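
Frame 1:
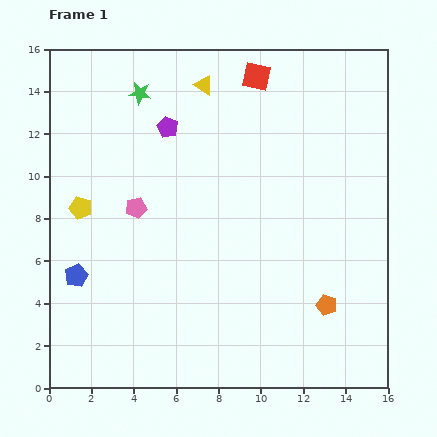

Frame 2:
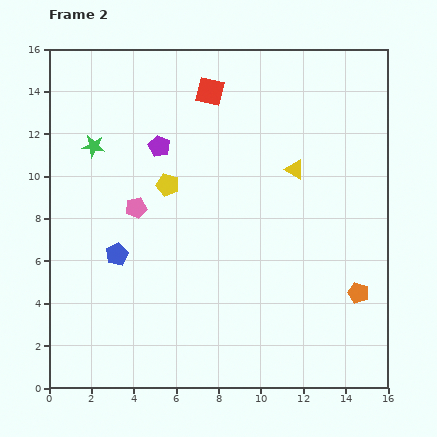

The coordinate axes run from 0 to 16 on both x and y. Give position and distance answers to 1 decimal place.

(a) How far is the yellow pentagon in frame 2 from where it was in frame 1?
4.2

The yellow pentagon moved from (1.5, 8.5) to (5.6, 9.6), a distance of √(4.1² + 1.1²) ≈ 4.2.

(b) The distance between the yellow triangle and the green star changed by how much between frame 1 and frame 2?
+6.6

Distance in frame 1: 3.0. Distance in frame 2: 9.6.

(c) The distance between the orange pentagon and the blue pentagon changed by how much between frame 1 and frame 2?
-0.4

Distance in frame 1: 11.9. Distance in frame 2: 11.5.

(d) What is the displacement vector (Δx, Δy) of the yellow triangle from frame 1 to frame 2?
(4.3, -4.0)

The yellow triangle was at (7.3, 14.3) in frame 1 and (11.6, 10.3) in frame 2.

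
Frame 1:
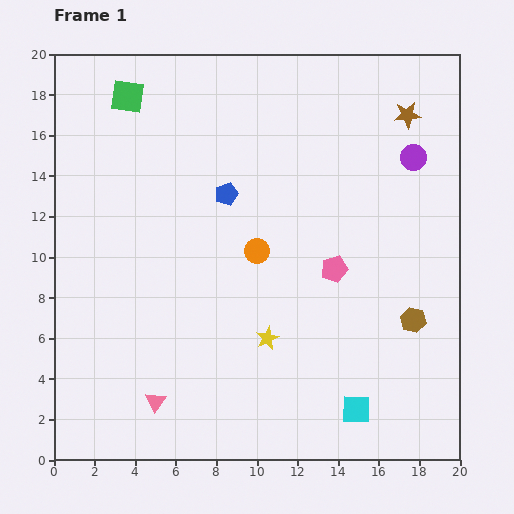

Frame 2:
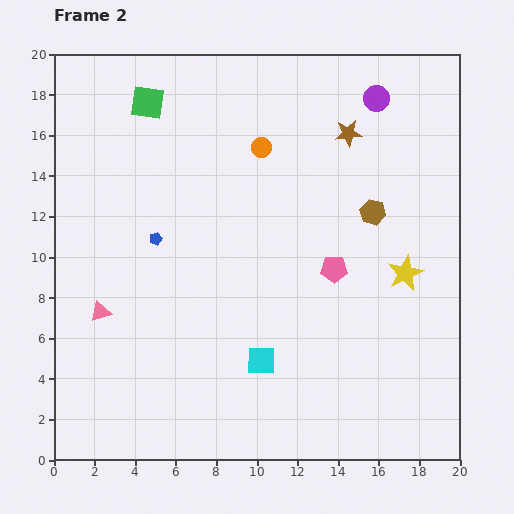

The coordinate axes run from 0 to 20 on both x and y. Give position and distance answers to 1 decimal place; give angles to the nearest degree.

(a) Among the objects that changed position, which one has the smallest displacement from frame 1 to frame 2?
the green square

(moved 1.0)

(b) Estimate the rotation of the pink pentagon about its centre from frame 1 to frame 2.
16° clockwise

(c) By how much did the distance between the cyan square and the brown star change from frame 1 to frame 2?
-2.7

Distance in frame 1: 14.7. Distance in frame 2: 12.0.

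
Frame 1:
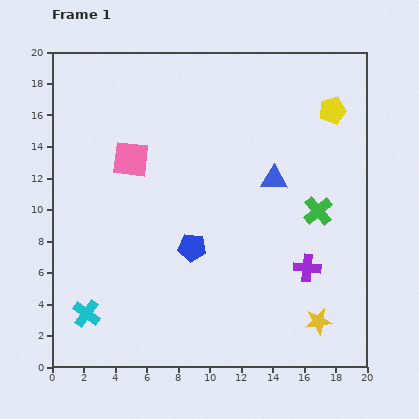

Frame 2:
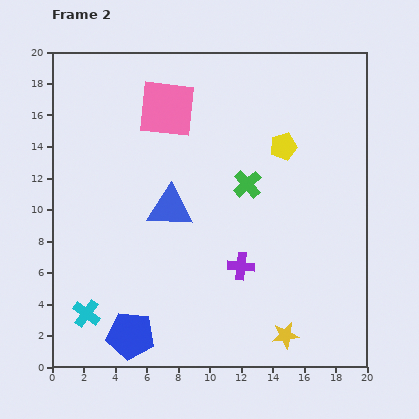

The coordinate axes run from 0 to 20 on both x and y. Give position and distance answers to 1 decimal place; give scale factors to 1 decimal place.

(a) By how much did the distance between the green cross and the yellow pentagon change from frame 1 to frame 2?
-3.2

Distance in frame 1: 6.5. Distance in frame 2: 3.3.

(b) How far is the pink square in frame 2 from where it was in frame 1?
3.9

The pink square moved from (5.0, 13.2) to (7.3, 16.4), a distance of √(2.3² + 3.2²) ≈ 3.9.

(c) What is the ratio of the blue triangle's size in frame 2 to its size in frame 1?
1.7×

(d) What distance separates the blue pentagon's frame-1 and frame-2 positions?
6.8

The blue pentagon moved from (8.9, 7.6) to (5.0, 2.0), a distance of √(3.9² + 5.6²) ≈ 6.8.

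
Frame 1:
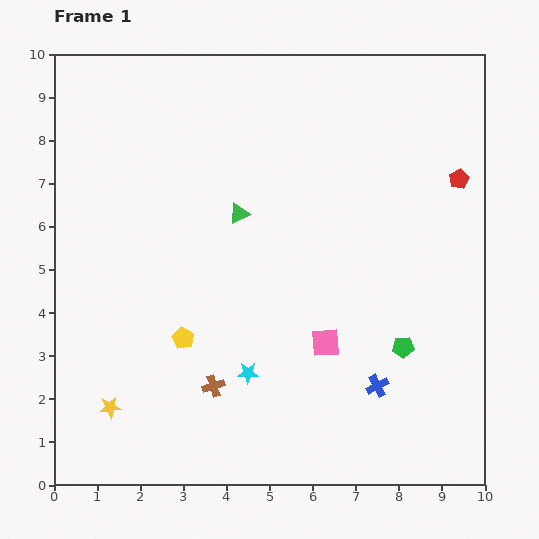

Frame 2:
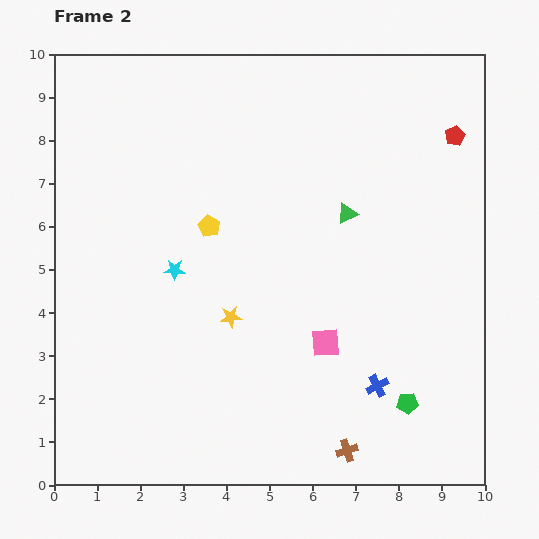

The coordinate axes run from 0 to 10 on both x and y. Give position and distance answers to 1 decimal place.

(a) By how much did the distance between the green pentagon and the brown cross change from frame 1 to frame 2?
-2.7

Distance in frame 1: 4.5. Distance in frame 2: 1.8.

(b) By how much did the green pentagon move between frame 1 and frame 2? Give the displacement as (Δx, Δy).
(0.1, -1.3)

The green pentagon was at (8.1, 3.2) in frame 1 and (8.2, 1.9) in frame 2.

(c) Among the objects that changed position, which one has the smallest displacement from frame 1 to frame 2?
the red pentagon

(moved 1.0)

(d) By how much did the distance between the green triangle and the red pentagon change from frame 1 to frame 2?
-2.1

Distance in frame 1: 5.2. Distance in frame 2: 3.1.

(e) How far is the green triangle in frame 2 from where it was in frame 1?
2.5

The green triangle moved from (4.3, 6.3) to (6.8, 6.3), a distance of √(2.5² + 0.0²) ≈ 2.5.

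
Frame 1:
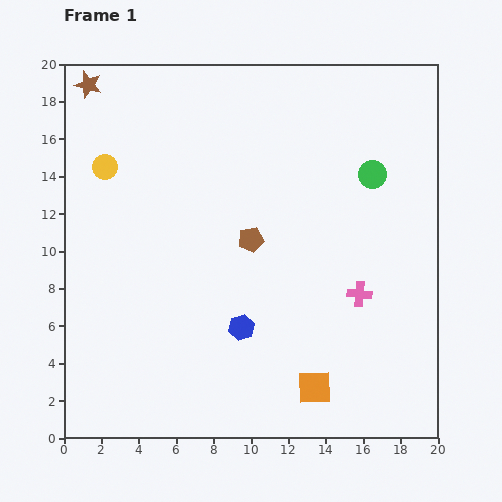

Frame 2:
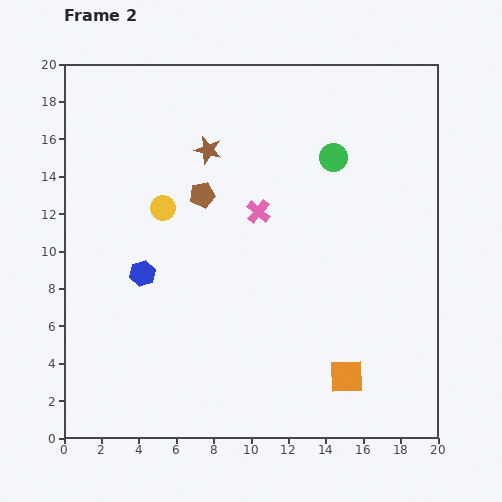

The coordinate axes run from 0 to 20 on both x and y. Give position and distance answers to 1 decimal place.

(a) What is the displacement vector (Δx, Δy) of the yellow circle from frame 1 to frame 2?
(3.1, -2.2)

The yellow circle was at (2.2, 14.5) in frame 1 and (5.3, 12.3) in frame 2.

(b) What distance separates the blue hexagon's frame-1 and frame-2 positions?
6.0

The blue hexagon moved from (9.5, 5.9) to (4.2, 8.8), a distance of √(5.3² + 2.9²) ≈ 6.0.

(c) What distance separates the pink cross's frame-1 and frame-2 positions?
7.0

The pink cross moved from (15.8, 7.7) to (10.4, 12.1), a distance of √(5.4² + 4.4²) ≈ 7.0.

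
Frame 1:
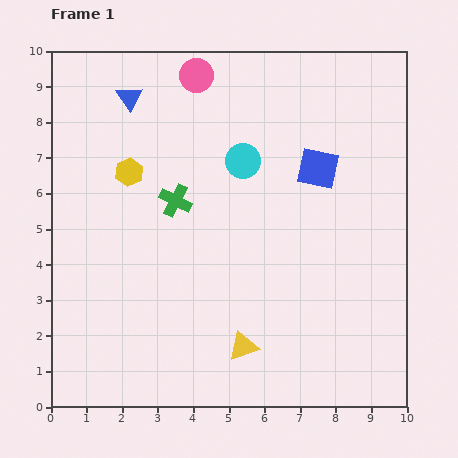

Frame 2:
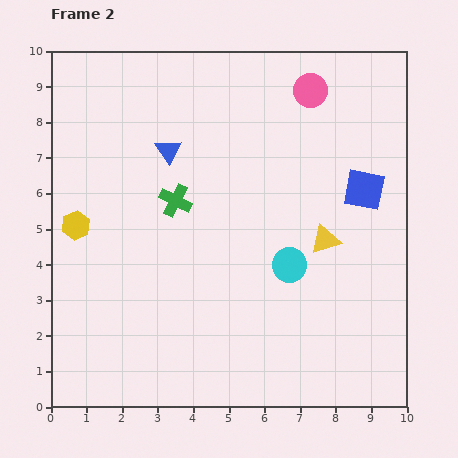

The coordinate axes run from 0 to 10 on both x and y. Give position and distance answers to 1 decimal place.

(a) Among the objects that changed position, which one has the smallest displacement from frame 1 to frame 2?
the blue square

(moved 1.4)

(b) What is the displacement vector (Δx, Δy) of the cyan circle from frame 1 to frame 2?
(1.3, -2.9)

The cyan circle was at (5.4, 6.9) in frame 1 and (6.7, 4.0) in frame 2.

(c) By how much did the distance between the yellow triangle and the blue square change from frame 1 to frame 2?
-3.6

Distance in frame 1: 5.4. Distance in frame 2: 1.8.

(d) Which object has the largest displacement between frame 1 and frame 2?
the yellow triangle

(moved 3.8; next 3.2)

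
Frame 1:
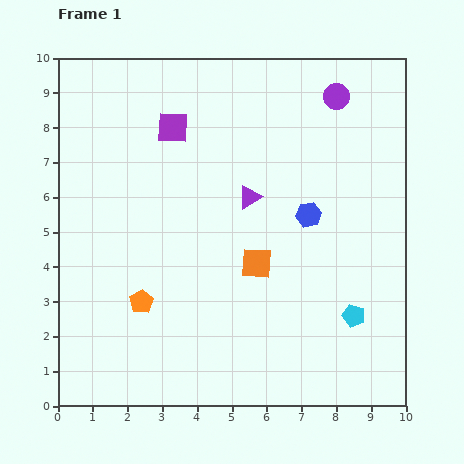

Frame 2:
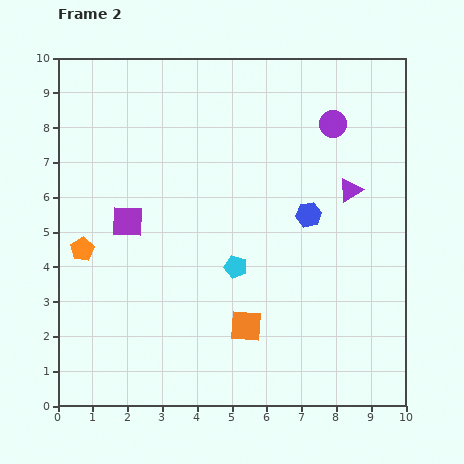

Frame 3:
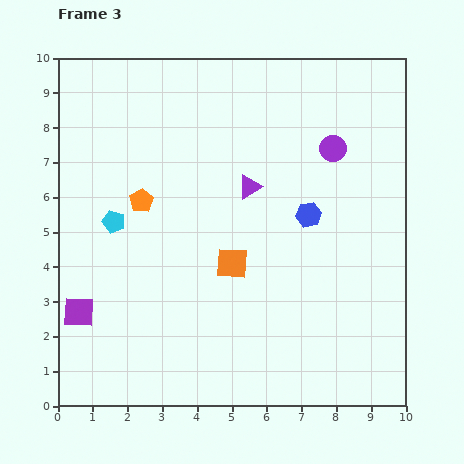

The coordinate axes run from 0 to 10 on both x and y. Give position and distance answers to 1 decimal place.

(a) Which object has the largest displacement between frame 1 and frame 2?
the cyan pentagon

(moved 3.7; next 3.0)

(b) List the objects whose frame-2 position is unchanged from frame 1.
the blue hexagon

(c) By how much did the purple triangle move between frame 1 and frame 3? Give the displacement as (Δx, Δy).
(0.0, 0.3)

The purple triangle was at (5.5, 6.0) in frame 1 and (5.5, 6.3) in frame 3.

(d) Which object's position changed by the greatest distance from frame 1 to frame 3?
the cyan pentagon

(moved 7.4; next 5.9)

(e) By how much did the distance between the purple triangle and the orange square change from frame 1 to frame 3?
+0.4

Distance in frame 1: 1.9. Distance in frame 3: 2.3.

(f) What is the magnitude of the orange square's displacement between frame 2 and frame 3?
1.8

The orange square moved from (5.4, 2.3) to (5.0, 4.1), a distance of √(0.4² + 1.8²) ≈ 1.8.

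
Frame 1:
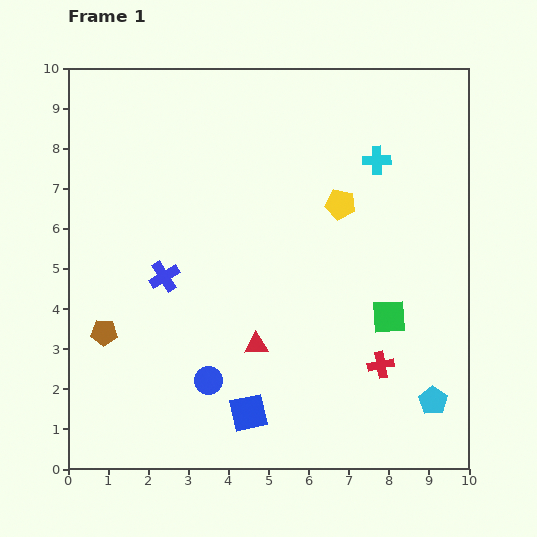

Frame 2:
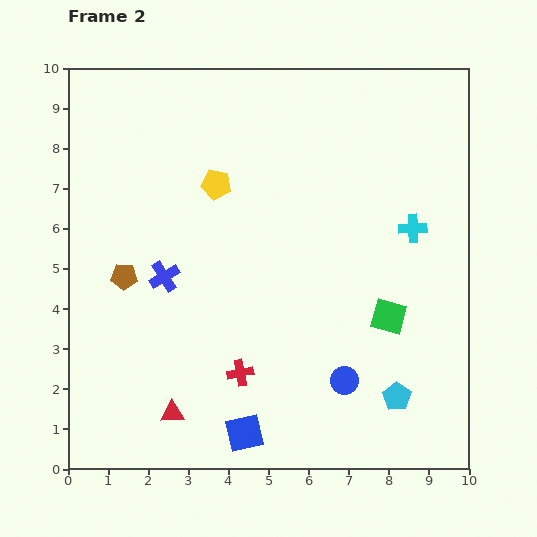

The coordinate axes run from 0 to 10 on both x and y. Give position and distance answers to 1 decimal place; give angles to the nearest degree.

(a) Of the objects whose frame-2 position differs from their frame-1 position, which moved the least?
the blue square

(moved 0.5)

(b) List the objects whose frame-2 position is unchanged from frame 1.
the green square, the blue cross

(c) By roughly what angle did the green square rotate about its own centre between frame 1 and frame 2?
18° clockwise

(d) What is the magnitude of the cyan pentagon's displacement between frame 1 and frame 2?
0.9

The cyan pentagon moved from (9.1, 1.7) to (8.2, 1.8), a distance of √(0.9² + 0.1²) ≈ 0.9.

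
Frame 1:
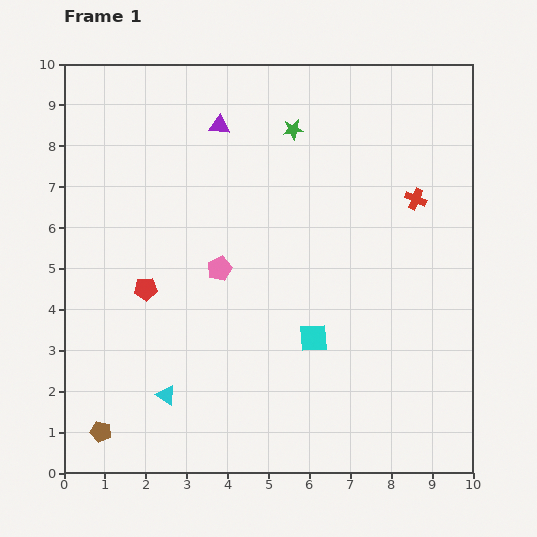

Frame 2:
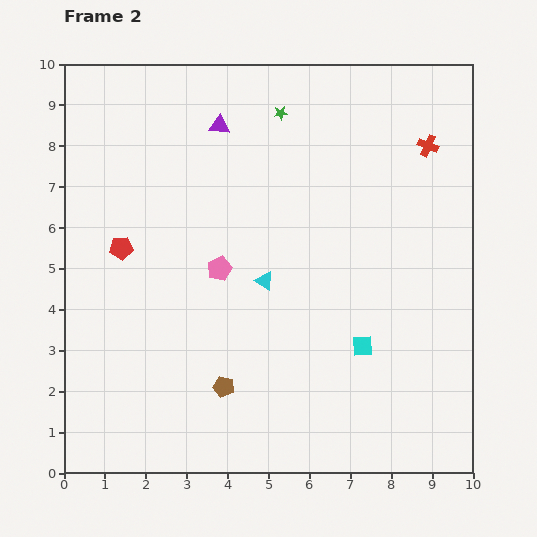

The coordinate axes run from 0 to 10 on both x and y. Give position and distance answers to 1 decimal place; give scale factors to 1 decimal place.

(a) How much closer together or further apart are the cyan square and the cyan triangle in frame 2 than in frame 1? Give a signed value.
-1.0

Distance in frame 1: 3.9. Distance in frame 2: 2.9.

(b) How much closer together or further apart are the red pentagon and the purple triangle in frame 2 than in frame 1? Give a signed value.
-0.6

Distance in frame 1: 4.4. Distance in frame 2: 3.8.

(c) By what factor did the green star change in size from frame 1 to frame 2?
0.7×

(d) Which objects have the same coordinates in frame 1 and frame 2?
the pink pentagon, the purple triangle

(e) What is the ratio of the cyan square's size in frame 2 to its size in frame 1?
0.7×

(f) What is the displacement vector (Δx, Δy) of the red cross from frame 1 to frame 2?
(0.3, 1.3)

The red cross was at (8.6, 6.7) in frame 1 and (8.9, 8.0) in frame 2.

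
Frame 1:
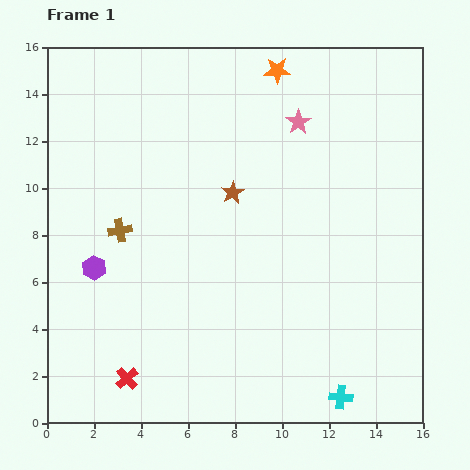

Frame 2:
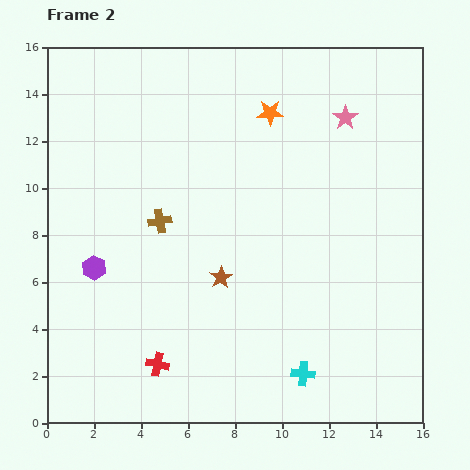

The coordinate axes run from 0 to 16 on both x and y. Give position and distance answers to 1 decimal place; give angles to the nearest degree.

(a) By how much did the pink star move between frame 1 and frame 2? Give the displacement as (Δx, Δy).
(2.0, 0.2)

The pink star was at (10.7, 12.8) in frame 1 and (12.7, 13.0) in frame 2.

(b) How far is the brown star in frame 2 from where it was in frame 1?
3.6

The brown star moved from (7.9, 9.8) to (7.4, 6.2), a distance of √(0.5² + 3.6²) ≈ 3.6.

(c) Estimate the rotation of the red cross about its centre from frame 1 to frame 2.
35° counter-clockwise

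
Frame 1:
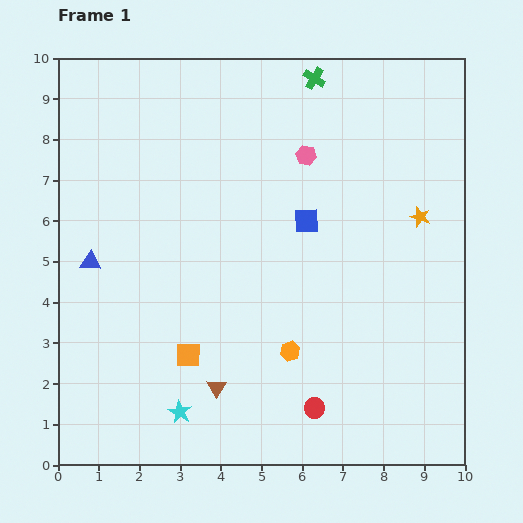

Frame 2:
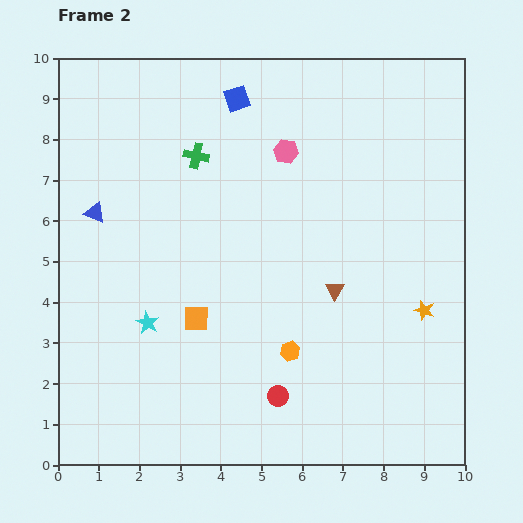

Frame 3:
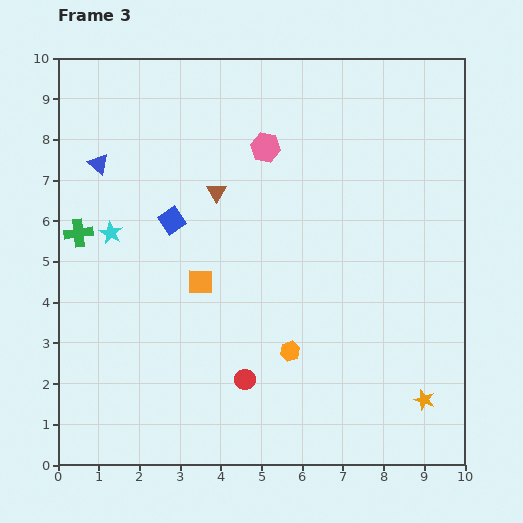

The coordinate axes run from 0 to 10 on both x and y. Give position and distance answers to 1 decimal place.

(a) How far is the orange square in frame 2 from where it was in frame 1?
0.9

The orange square moved from (3.2, 2.7) to (3.4, 3.6), a distance of √(0.2² + 0.9²) ≈ 0.9.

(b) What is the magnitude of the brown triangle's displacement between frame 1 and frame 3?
4.8

The brown triangle moved from (3.9, 1.9) to (3.9, 6.7), a distance of √(0.0² + 4.8²) ≈ 4.8.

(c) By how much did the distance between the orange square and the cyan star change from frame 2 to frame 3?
+1.3

Distance in frame 2: 1.2. Distance in frame 3: 2.5.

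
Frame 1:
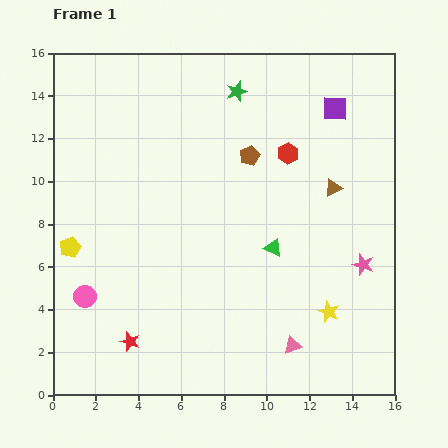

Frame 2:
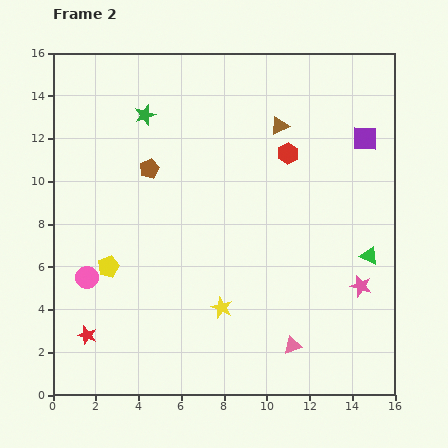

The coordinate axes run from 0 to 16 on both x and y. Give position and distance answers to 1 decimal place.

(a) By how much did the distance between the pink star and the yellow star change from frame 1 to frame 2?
+3.9

Distance in frame 1: 2.7. Distance in frame 2: 6.6.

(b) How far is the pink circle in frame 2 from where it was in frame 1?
0.9

The pink circle moved from (1.5, 4.6) to (1.6, 5.5), a distance of √(0.1² + 0.9²) ≈ 0.9.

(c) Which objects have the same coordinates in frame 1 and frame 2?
the pink triangle, the red hexagon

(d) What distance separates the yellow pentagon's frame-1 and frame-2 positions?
2.0

The yellow pentagon moved from (0.8, 6.9) to (2.6, 6.0), a distance of √(1.8² + 0.9²) ≈ 2.0.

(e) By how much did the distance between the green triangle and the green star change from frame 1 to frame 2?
+4.9

Distance in frame 1: 7.5. Distance in frame 2: 12.4.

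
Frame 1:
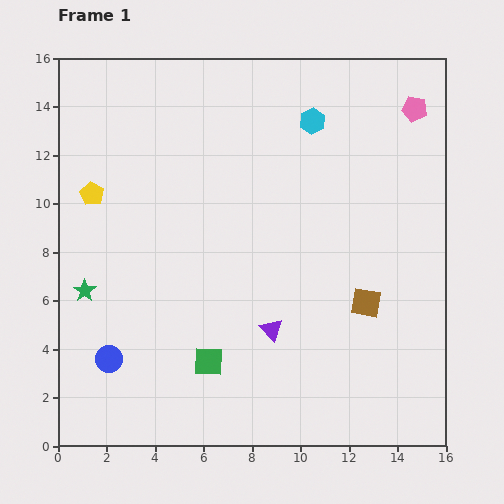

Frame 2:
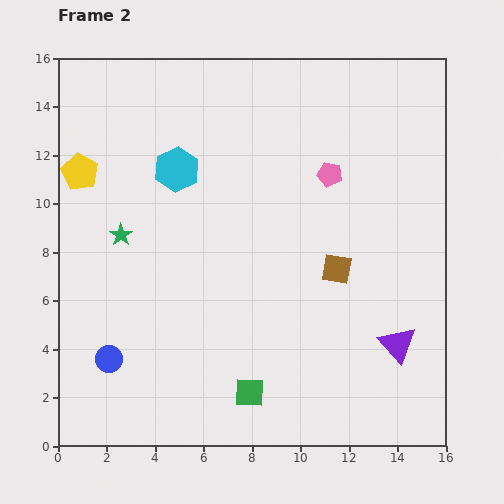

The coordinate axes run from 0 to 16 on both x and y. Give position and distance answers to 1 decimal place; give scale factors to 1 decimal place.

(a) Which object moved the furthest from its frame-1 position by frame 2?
the cyan hexagon

(moved 5.9; next 5.2)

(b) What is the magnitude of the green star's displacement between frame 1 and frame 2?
2.7

The green star moved from (1.1, 6.4) to (2.6, 8.7), a distance of √(1.5² + 2.3²) ≈ 2.7.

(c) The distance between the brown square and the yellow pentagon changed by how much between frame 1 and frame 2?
-0.9

Distance in frame 1: 12.2. Distance in frame 2: 11.3.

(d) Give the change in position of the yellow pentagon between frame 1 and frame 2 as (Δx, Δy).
(-0.5, 0.9)

The yellow pentagon was at (1.4, 10.4) in frame 1 and (0.9, 11.3) in frame 2.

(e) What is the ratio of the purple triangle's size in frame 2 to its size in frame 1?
1.7×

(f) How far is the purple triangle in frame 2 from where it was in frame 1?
5.2

The purple triangle moved from (8.8, 4.8) to (14.0, 4.2), a distance of √(5.2² + 0.6²) ≈ 5.2.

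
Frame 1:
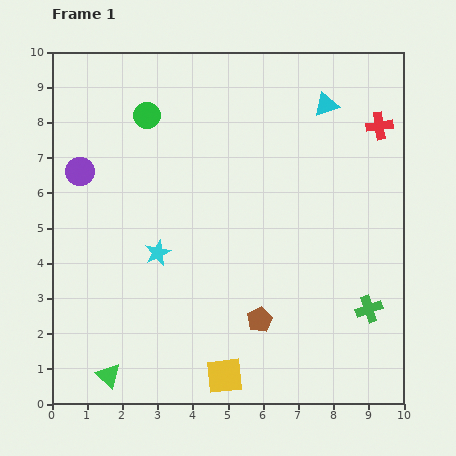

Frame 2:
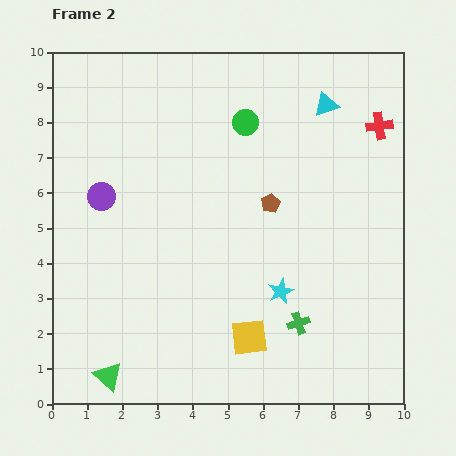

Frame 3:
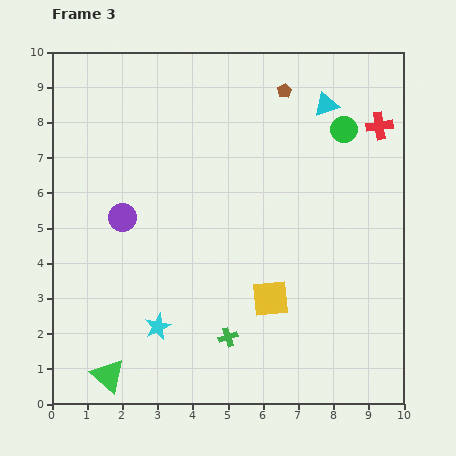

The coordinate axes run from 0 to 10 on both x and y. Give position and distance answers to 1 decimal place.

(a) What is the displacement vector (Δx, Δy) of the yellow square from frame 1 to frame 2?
(0.7, 1.1)

The yellow square was at (4.9, 0.8) in frame 1 and (5.6, 1.9) in frame 2.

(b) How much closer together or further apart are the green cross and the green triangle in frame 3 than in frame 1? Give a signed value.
-4.0

Distance in frame 1: 7.6. Distance in frame 3: 3.6.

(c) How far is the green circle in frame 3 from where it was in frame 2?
2.8

The green circle moved from (5.5, 8.0) to (8.3, 7.8), a distance of √(2.8² + 0.2²) ≈ 2.8.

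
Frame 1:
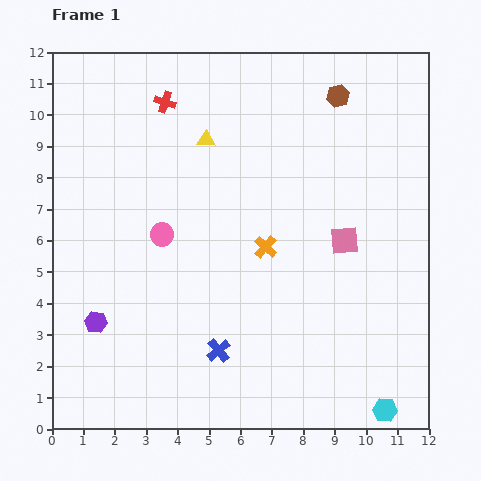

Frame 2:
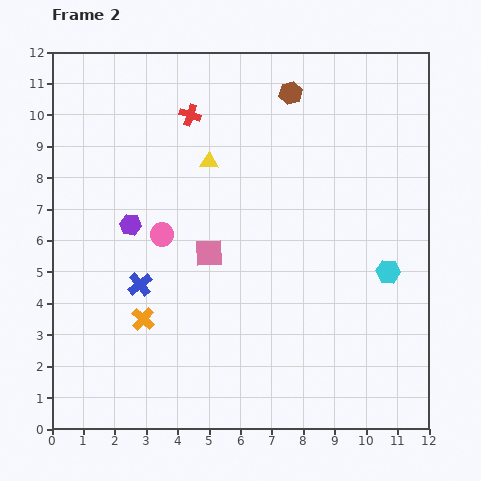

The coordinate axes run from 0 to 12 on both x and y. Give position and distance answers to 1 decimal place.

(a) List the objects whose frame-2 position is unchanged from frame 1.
the pink circle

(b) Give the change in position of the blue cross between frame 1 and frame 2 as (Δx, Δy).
(-2.5, 2.1)

The blue cross was at (5.3, 2.5) in frame 1 and (2.8, 4.6) in frame 2.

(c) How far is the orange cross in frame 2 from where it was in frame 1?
4.5

The orange cross moved from (6.8, 5.8) to (2.9, 3.5), a distance of √(3.9² + 2.3²) ≈ 4.5.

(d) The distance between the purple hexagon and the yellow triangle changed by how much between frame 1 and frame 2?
-3.6

Distance in frame 1: 6.8. Distance in frame 2: 3.2.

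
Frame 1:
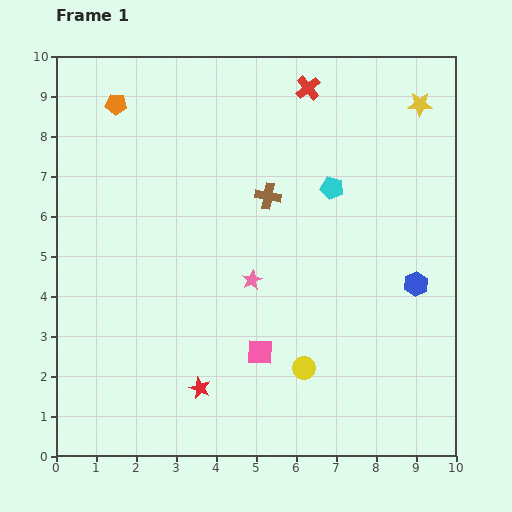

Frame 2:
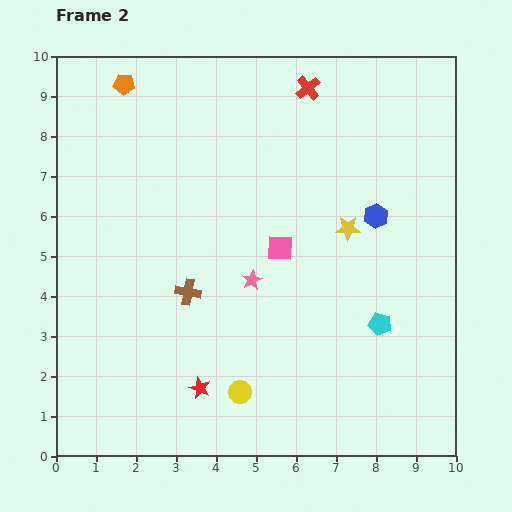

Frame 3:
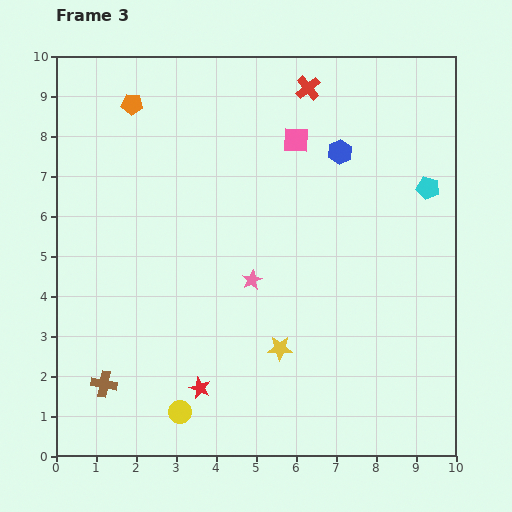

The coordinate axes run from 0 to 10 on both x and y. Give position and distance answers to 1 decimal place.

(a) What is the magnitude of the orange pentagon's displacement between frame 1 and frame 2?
0.5

The orange pentagon moved from (1.5, 8.8) to (1.7, 9.3), a distance of √(0.2² + 0.5²) ≈ 0.5.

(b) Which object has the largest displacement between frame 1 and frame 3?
the yellow star

(moved 7.0; next 6.2)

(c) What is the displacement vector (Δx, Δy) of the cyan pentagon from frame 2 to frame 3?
(1.2, 3.4)

The cyan pentagon was at (8.1, 3.3) in frame 2 and (9.3, 6.7) in frame 3.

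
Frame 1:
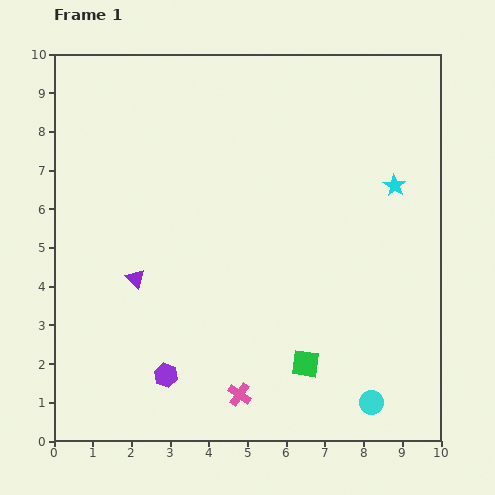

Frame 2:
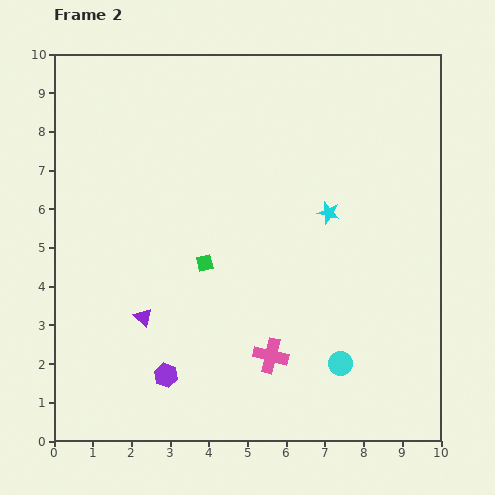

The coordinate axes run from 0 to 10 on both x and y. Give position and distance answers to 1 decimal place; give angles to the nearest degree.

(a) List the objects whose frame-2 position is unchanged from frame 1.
the purple hexagon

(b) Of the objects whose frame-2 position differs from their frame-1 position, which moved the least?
the purple triangle

(moved 1.0)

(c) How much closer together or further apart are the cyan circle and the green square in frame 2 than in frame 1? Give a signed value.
+2.4

Distance in frame 1: 2.0. Distance in frame 2: 4.4.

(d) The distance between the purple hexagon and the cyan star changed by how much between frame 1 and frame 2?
-1.8

Distance in frame 1: 7.7. Distance in frame 2: 5.9.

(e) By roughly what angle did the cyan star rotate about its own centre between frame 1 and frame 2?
18° counter-clockwise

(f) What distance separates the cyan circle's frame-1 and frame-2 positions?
1.3

The cyan circle moved from (8.2, 1.0) to (7.4, 2.0), a distance of √(0.8² + 1.0²) ≈ 1.3.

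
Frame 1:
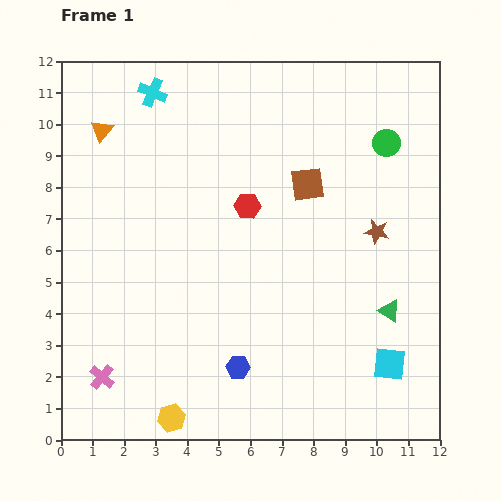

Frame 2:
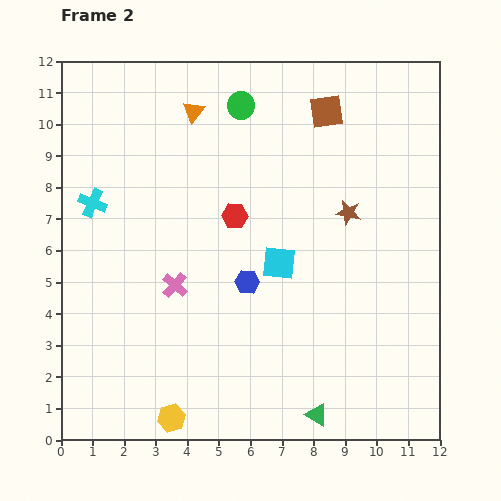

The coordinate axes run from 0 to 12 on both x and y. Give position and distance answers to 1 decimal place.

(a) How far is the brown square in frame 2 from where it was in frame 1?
2.4

The brown square moved from (7.8, 8.1) to (8.4, 10.4), a distance of √(0.6² + 2.3²) ≈ 2.4.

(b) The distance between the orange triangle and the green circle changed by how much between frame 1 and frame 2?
-7.5

Distance in frame 1: 9.0. Distance in frame 2: 1.5.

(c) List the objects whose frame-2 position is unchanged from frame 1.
the yellow hexagon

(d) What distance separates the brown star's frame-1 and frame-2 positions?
1.1

The brown star moved from (10.0, 6.6) to (9.1, 7.2), a distance of √(0.9² + 0.6²) ≈ 1.1.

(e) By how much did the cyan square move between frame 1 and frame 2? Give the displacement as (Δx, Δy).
(-3.5, 3.2)

The cyan square was at (10.4, 2.4) in frame 1 and (6.9, 5.6) in frame 2.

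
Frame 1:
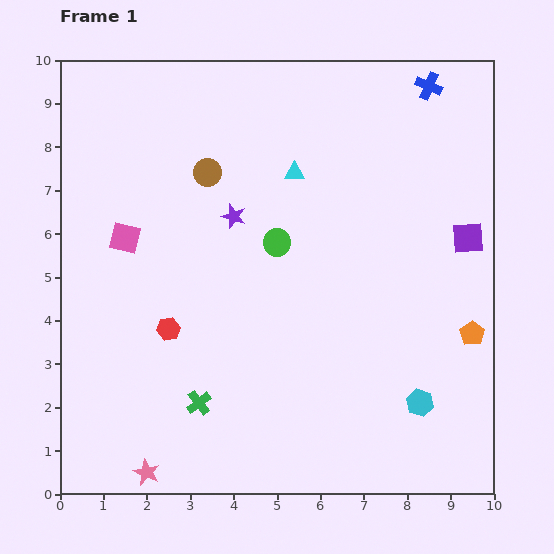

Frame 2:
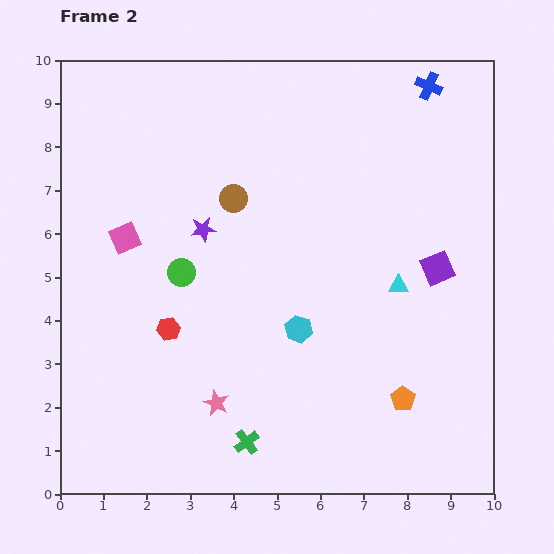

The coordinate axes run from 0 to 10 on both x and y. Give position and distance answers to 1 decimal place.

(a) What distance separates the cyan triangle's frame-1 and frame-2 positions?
3.5

The cyan triangle moved from (5.4, 7.4) to (7.8, 4.8), a distance of √(2.4² + 2.6²) ≈ 3.5.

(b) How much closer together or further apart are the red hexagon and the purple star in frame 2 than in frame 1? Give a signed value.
-0.6

Distance in frame 1: 3.0. Distance in frame 2: 2.4.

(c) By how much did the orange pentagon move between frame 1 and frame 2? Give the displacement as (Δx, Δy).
(-1.6, -1.5)

The orange pentagon was at (9.5, 3.7) in frame 1 and (7.9, 2.2) in frame 2.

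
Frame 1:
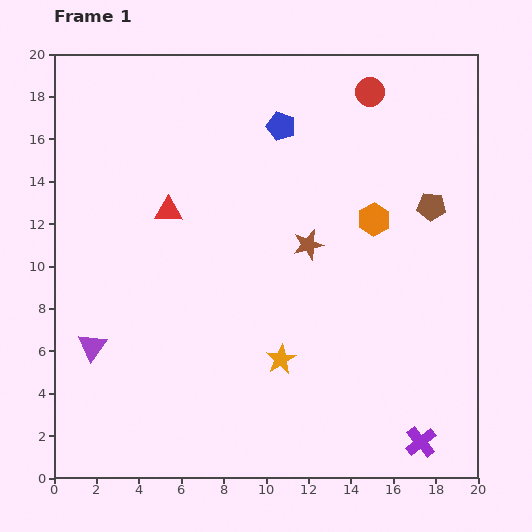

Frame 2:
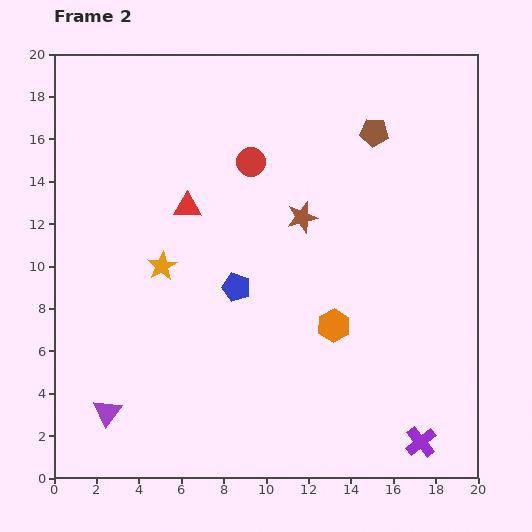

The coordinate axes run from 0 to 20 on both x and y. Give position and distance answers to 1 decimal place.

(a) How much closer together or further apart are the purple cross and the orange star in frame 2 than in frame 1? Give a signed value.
+7.1

Distance in frame 1: 7.7. Distance in frame 2: 14.8.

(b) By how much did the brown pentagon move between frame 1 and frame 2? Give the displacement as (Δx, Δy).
(-2.7, 3.5)

The brown pentagon was at (17.8, 12.8) in frame 1 and (15.1, 16.3) in frame 2.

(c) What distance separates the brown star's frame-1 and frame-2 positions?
1.3

The brown star moved from (12.0, 11.0) to (11.7, 12.3), a distance of √(0.3² + 1.3²) ≈ 1.3.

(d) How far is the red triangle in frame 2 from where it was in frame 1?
0.9

The red triangle moved from (5.4, 12.6) to (6.3, 12.8), a distance of √(0.9² + 0.2²) ≈ 0.9.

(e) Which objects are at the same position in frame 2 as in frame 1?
the purple cross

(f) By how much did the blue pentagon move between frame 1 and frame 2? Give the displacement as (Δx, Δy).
(-2.1, -7.6)

The blue pentagon was at (10.7, 16.6) in frame 1 and (8.6, 9.0) in frame 2.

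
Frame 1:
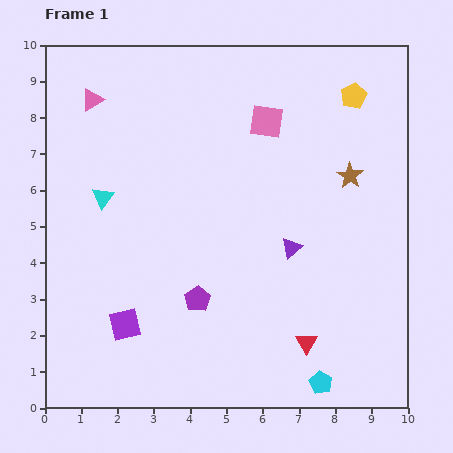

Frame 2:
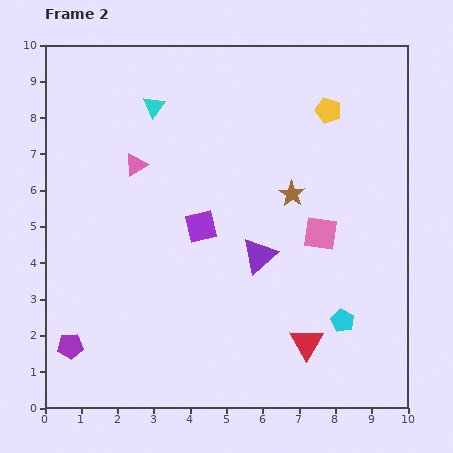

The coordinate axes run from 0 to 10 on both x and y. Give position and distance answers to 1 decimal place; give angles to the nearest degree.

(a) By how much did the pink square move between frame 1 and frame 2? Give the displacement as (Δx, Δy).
(1.5, -3.1)

The pink square was at (6.1, 7.9) in frame 1 and (7.6, 4.8) in frame 2.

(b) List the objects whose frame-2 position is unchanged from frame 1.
the red triangle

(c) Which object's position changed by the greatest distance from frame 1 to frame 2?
the purple pentagon

(moved 3.7; next 3.4)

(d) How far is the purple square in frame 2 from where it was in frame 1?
3.4

The purple square moved from (2.2, 2.3) to (4.3, 5.0), a distance of √(2.1² + 2.7²) ≈ 3.4.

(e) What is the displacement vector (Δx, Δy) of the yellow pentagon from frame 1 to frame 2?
(-0.7, -0.4)

The yellow pentagon was at (8.5, 8.6) in frame 1 and (7.8, 8.2) in frame 2.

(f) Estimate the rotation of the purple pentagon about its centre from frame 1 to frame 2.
29° clockwise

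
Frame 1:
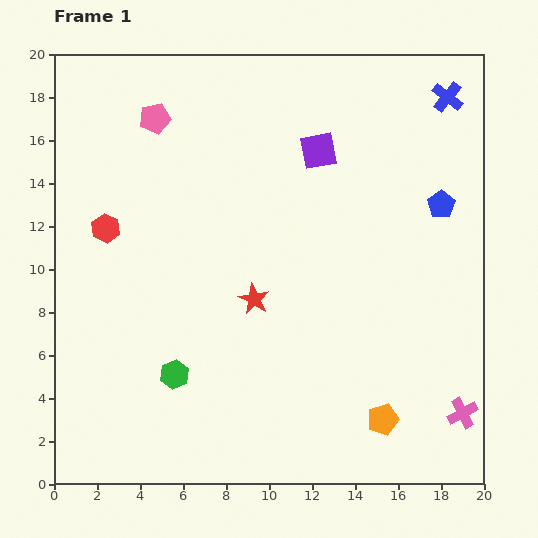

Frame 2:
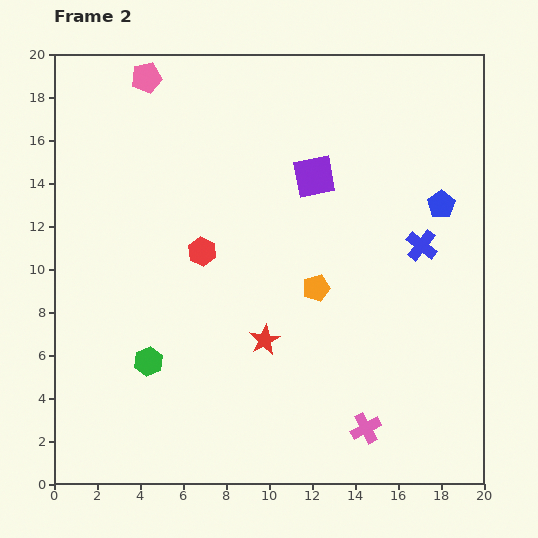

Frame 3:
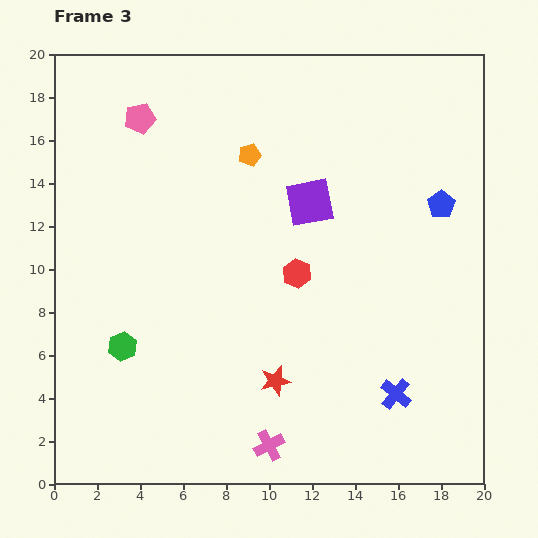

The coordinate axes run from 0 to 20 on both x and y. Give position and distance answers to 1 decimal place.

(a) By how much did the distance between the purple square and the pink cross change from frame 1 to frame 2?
-2.0

Distance in frame 1: 13.9. Distance in frame 2: 11.9.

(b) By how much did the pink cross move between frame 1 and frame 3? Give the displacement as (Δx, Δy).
(-9.0, -1.5)

The pink cross was at (19.0, 3.3) in frame 1 and (10.0, 1.8) in frame 3.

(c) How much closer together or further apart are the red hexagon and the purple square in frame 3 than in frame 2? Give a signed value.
-2.9

Distance in frame 2: 6.3. Distance in frame 3: 3.4.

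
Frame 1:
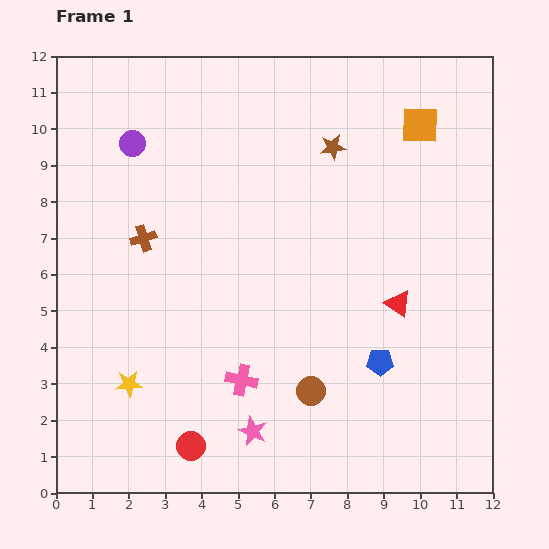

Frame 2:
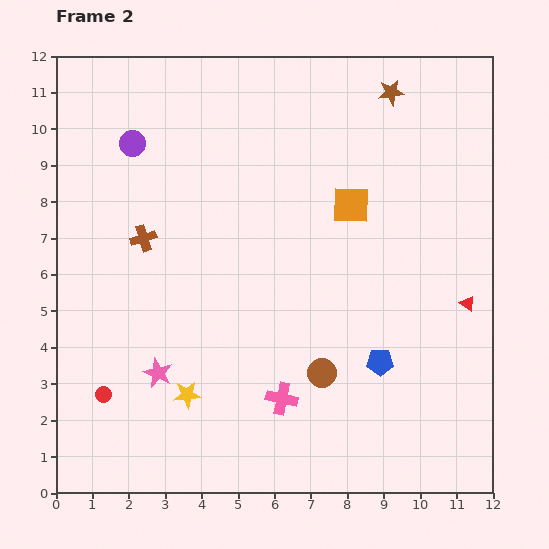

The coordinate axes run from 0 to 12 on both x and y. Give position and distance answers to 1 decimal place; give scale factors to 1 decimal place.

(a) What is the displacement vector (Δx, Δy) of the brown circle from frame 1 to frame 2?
(0.3, 0.5)

The brown circle was at (7.0, 2.8) in frame 1 and (7.3, 3.3) in frame 2.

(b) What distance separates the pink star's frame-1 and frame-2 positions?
3.1

The pink star moved from (5.4, 1.7) to (2.8, 3.3), a distance of √(2.6² + 1.6²) ≈ 3.1.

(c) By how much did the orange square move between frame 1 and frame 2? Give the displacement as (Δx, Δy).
(-1.9, -2.2)

The orange square was at (10.0, 10.1) in frame 1 and (8.1, 7.9) in frame 2.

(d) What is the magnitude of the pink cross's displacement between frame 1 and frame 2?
1.2

The pink cross moved from (5.1, 3.1) to (6.2, 2.6), a distance of √(1.1² + 0.5²) ≈ 1.2.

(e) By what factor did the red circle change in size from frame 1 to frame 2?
0.6×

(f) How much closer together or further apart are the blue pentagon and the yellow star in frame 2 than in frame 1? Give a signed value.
-1.5

Distance in frame 1: 6.9. Distance in frame 2: 5.4.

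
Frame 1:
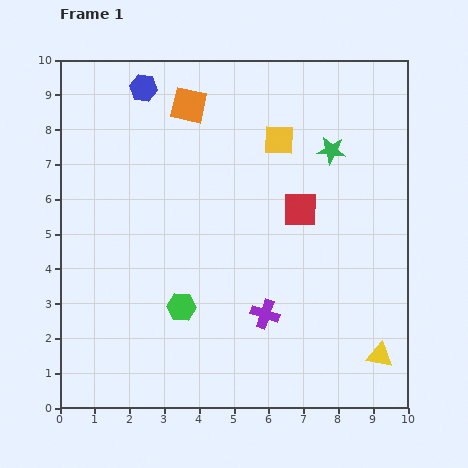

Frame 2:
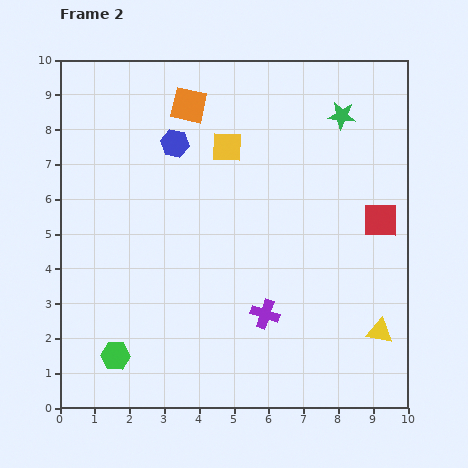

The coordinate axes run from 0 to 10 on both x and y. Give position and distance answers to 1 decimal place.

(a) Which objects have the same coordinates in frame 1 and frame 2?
the orange square, the purple cross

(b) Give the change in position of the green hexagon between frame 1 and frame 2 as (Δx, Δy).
(-1.9, -1.4)

The green hexagon was at (3.5, 2.9) in frame 1 and (1.6, 1.5) in frame 2.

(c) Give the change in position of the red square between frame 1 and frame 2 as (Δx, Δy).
(2.3, -0.3)

The red square was at (6.9, 5.7) in frame 1 and (9.2, 5.4) in frame 2.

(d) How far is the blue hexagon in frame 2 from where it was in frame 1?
1.8

The blue hexagon moved from (2.4, 9.2) to (3.3, 7.6), a distance of √(0.9² + 1.6²) ≈ 1.8.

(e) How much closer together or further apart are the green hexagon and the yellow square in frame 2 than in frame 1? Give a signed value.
+1.2

Distance in frame 1: 5.6. Distance in frame 2: 6.8.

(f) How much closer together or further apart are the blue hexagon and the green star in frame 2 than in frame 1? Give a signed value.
-0.8

Distance in frame 1: 5.7. Distance in frame 2: 4.9.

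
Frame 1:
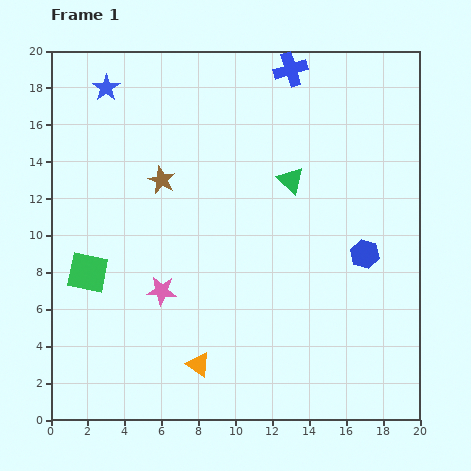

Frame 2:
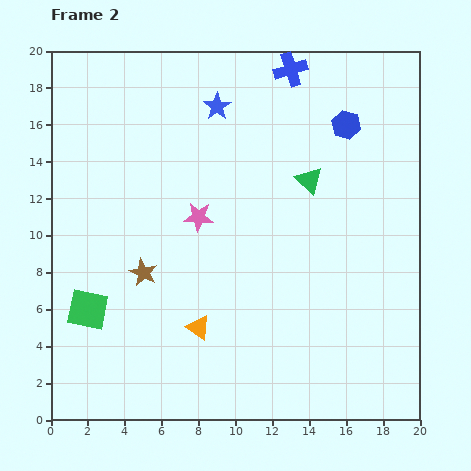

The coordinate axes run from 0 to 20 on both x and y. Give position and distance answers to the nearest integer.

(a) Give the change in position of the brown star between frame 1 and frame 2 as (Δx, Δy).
(-1, -5)

The brown star was at (6, 13) in frame 1 and (5, 8) in frame 2.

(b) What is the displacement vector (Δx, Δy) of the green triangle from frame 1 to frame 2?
(1, 0)

The green triangle was at (13, 13) in frame 1 and (14, 13) in frame 2.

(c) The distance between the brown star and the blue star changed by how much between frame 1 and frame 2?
+4

Distance in frame 1: 6. Distance in frame 2: 10.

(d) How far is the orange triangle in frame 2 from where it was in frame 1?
2

The orange triangle moved from (8, 3) to (8, 5), a distance of √(0² + 2²) ≈ 2.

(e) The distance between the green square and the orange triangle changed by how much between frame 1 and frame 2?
-2

Distance in frame 1: 8. Distance in frame 2: 6.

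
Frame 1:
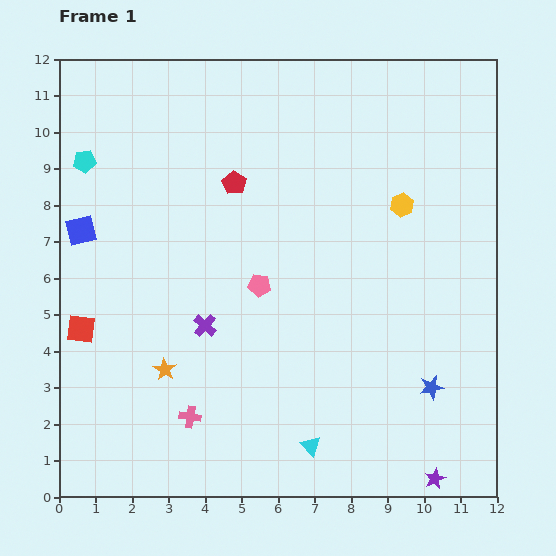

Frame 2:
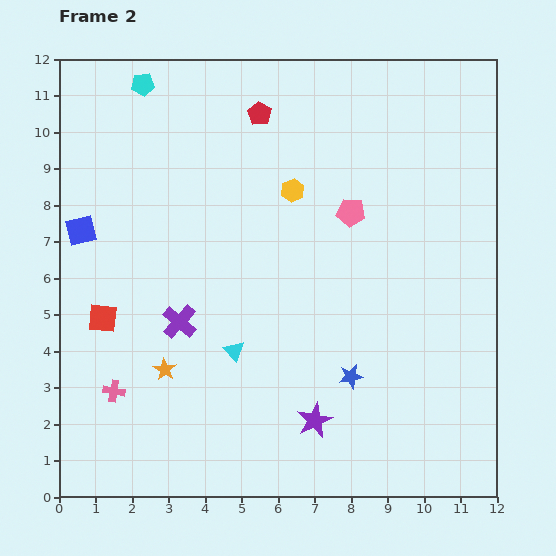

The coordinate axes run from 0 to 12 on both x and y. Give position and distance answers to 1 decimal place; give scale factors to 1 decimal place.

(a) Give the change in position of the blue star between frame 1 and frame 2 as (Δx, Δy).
(-2.2, 0.3)

The blue star was at (10.2, 3.0) in frame 1 and (8.0, 3.3) in frame 2.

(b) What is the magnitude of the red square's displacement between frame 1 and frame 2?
0.7

The red square moved from (0.6, 4.6) to (1.2, 4.9), a distance of √(0.6² + 0.3²) ≈ 0.7.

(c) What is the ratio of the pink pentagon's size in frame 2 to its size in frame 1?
1.3×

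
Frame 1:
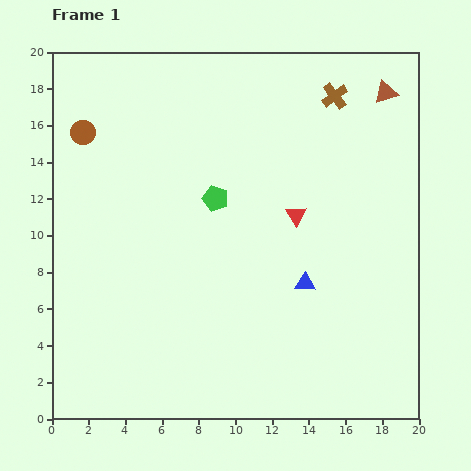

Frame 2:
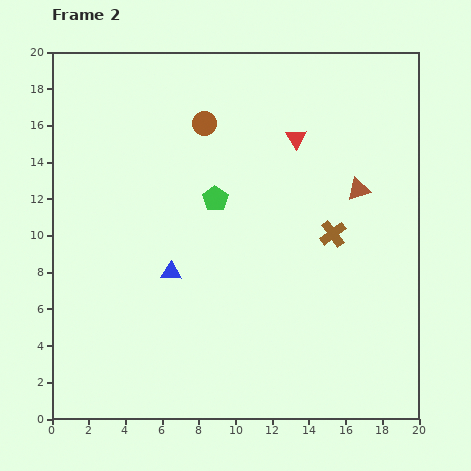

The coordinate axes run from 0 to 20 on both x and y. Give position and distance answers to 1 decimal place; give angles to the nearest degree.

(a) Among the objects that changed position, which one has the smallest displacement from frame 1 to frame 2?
the red triangle

(moved 4.2)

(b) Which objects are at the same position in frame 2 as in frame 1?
the green pentagon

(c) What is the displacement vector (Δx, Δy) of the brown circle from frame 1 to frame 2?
(6.6, 0.5)

The brown circle was at (1.7, 15.6) in frame 1 and (8.3, 16.1) in frame 2.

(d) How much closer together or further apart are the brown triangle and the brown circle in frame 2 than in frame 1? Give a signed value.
-7.5

Distance in frame 1: 16.6. Distance in frame 2: 9.1.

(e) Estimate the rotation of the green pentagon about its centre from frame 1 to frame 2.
16° clockwise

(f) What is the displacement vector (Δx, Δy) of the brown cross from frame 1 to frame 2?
(-0.1, -7.5)

The brown cross was at (15.4, 17.6) in frame 1 and (15.3, 10.1) in frame 2.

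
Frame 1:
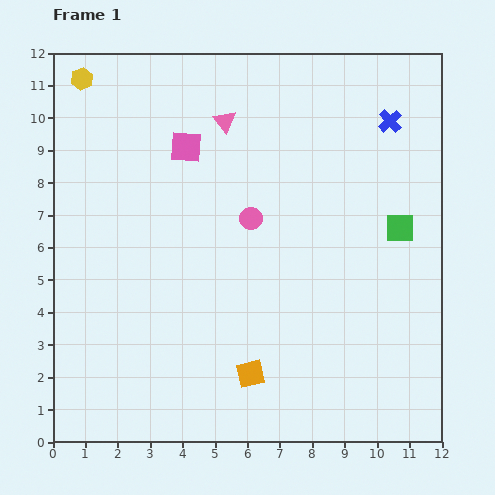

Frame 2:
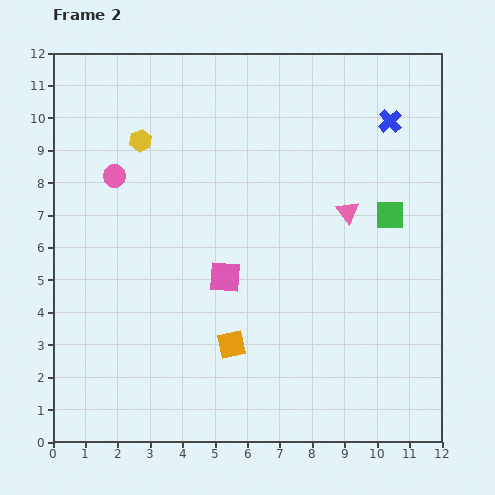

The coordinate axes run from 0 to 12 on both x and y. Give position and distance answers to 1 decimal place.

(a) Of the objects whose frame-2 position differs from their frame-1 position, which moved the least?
the green square

(moved 0.5)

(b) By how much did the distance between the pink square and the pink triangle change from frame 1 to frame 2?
+2.9

Distance in frame 1: 1.4. Distance in frame 2: 4.3.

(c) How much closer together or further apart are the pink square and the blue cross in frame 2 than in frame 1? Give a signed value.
+0.6

Distance in frame 1: 6.4. Distance in frame 2: 7.0.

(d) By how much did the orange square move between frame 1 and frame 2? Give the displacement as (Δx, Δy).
(-0.6, 0.9)

The orange square was at (6.1, 2.1) in frame 1 and (5.5, 3.0) in frame 2.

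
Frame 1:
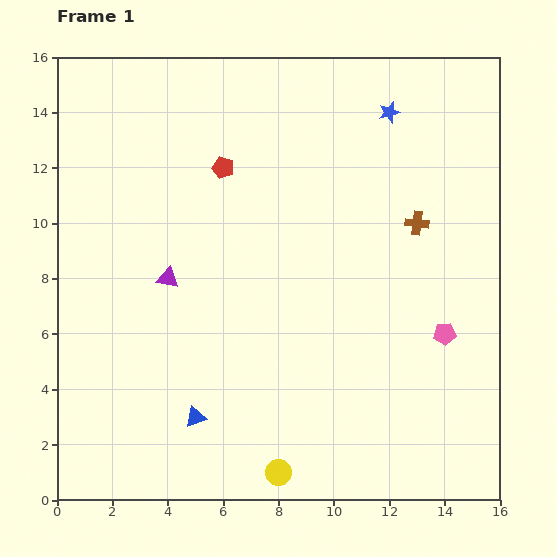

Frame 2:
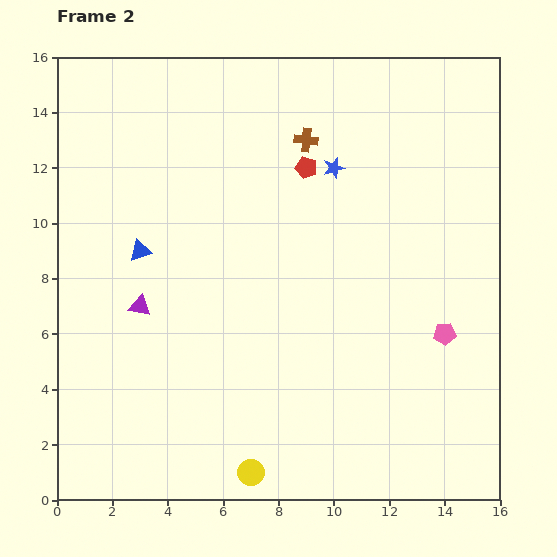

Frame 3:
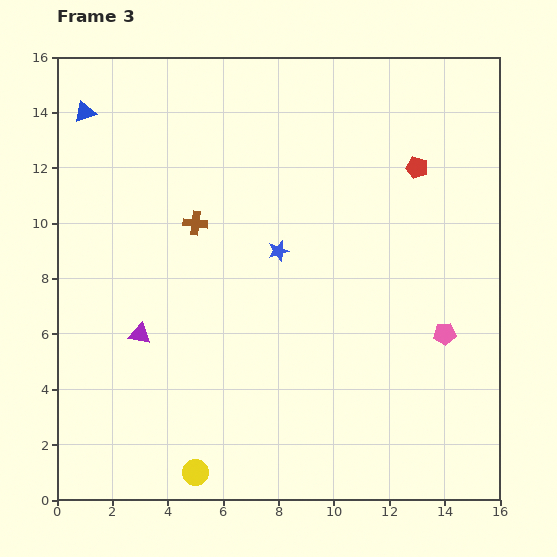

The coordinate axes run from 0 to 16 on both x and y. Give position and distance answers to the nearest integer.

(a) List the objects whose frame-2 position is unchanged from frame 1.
the pink pentagon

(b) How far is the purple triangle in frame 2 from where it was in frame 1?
1

The purple triangle moved from (4, 8) to (3, 7), a distance of √(1² + 1²) ≈ 1.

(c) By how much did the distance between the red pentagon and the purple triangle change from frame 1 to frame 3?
+8

Distance in frame 1: 4. Distance in frame 3: 12.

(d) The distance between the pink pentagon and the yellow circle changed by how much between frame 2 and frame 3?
+1

Distance in frame 2: 9. Distance in frame 3: 10.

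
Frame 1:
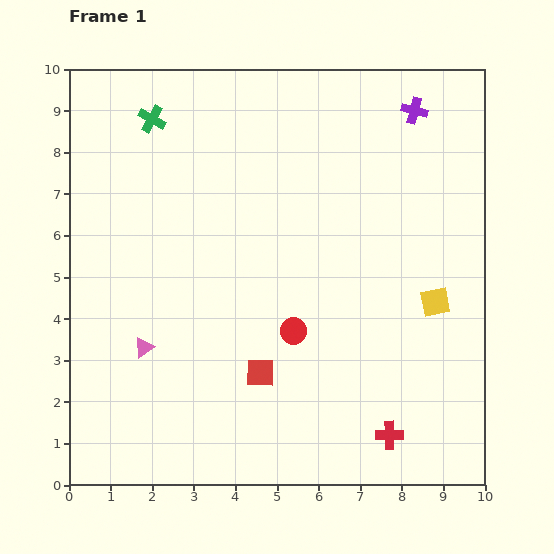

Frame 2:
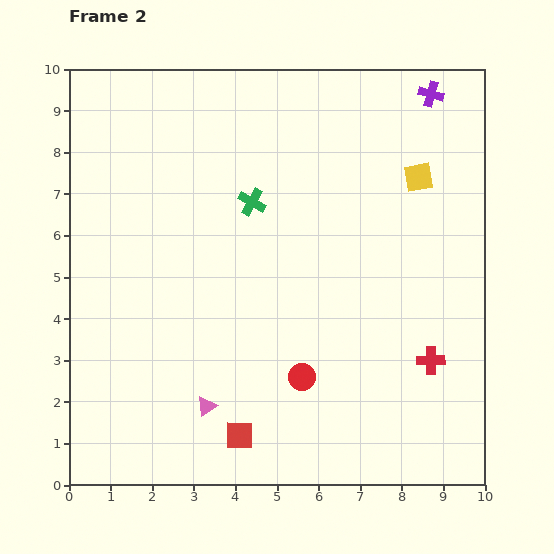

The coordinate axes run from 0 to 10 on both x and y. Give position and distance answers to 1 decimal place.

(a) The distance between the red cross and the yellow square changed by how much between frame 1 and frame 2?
+1.0

Distance in frame 1: 3.4. Distance in frame 2: 4.4.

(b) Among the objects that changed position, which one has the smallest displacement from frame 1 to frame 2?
the purple cross

(moved 0.6)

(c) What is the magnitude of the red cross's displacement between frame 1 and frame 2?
2.1

The red cross moved from (7.7, 1.2) to (8.7, 3.0), a distance of √(1.0² + 1.8²) ≈ 2.1.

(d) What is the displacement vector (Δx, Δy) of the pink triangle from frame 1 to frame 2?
(1.5, -1.4)

The pink triangle was at (1.8, 3.3) in frame 1 and (3.3, 1.9) in frame 2.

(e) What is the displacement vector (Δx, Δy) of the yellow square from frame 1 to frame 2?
(-0.4, 3.0)

The yellow square was at (8.8, 4.4) in frame 1 and (8.4, 7.4) in frame 2.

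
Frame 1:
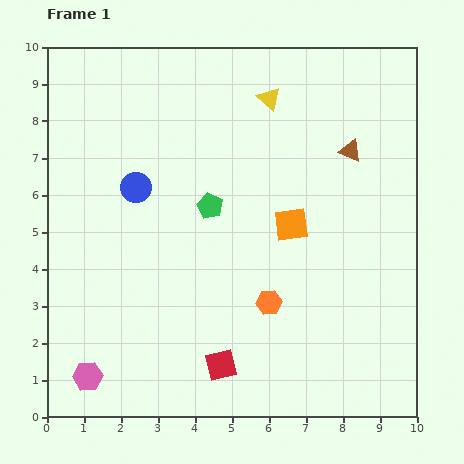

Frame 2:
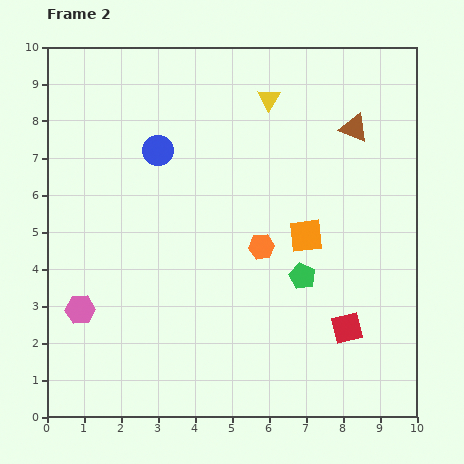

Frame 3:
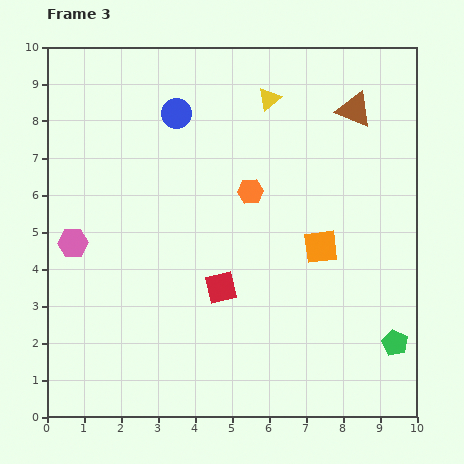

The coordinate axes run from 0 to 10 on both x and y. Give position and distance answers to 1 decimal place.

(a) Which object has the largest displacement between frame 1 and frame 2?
the red square

(moved 3.5; next 3.1)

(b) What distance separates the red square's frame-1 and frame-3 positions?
2.1

The red square moved from (4.7, 1.4) to (4.7, 3.5), a distance of √(0.0² + 2.1²) ≈ 2.1.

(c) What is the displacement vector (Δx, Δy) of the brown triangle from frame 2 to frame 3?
(0.0, 0.5)

The brown triangle was at (8.3, 7.8) in frame 2 and (8.3, 8.3) in frame 3.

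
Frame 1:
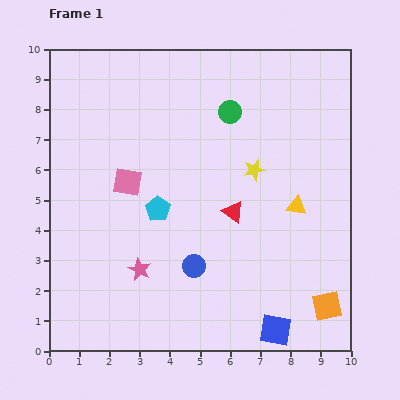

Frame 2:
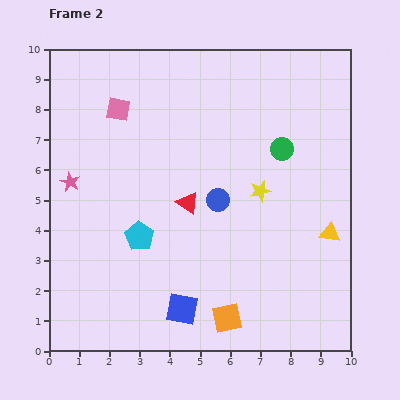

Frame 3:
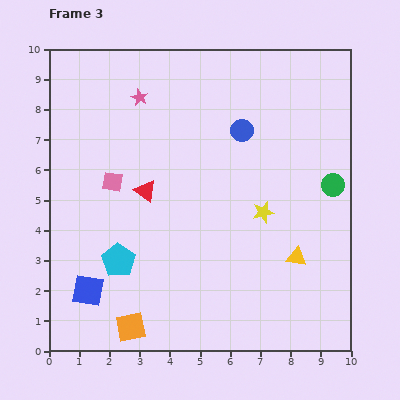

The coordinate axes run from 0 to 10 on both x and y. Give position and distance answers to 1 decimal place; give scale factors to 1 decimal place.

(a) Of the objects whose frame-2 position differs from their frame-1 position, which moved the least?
the yellow star

(moved 0.7)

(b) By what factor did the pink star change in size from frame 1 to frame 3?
0.7×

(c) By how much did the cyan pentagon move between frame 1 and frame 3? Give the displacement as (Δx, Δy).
(-1.3, -1.7)

The cyan pentagon was at (3.6, 4.7) in frame 1 and (2.3, 3.0) in frame 3.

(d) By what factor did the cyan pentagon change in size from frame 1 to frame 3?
1.4×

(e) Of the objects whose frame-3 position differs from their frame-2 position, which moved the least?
the yellow star

(moved 0.7)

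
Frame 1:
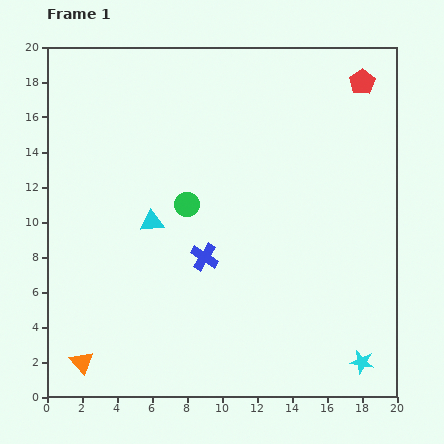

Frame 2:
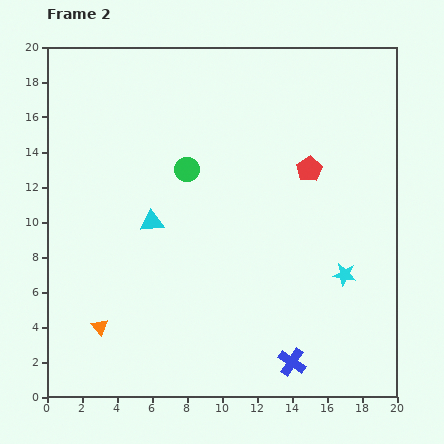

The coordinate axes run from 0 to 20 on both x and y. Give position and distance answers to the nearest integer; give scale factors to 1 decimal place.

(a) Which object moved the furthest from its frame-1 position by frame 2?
the blue cross

(moved 8; next 6)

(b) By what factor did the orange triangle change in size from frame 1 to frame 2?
0.7×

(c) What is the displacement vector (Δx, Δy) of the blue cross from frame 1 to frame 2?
(5, -6)

The blue cross was at (9, 8) in frame 1 and (14, 2) in frame 2.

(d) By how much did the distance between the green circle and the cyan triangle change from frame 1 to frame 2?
+2

Distance in frame 1: 2. Distance in frame 2: 4.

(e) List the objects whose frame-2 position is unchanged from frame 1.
the cyan triangle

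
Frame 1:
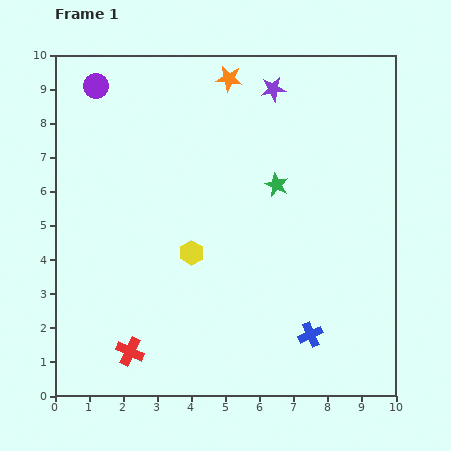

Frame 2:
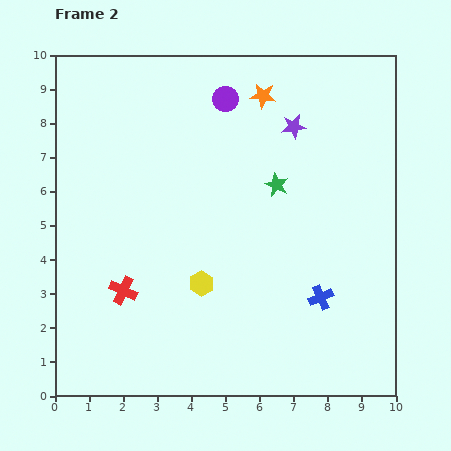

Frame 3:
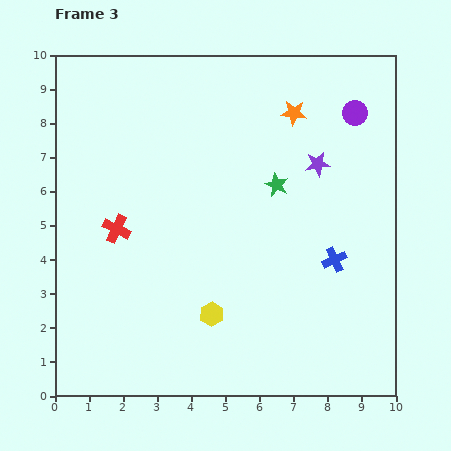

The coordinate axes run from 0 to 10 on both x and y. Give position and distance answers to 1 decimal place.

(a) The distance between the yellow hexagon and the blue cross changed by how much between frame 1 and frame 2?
-0.7

Distance in frame 1: 4.2. Distance in frame 2: 3.5.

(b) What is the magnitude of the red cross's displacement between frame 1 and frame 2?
1.8

The red cross moved from (2.2, 1.3) to (2.0, 3.1), a distance of √(0.2² + 1.8²) ≈ 1.8.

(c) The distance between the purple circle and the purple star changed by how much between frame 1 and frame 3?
-3.3

Distance in frame 1: 5.2. Distance in frame 3: 1.9.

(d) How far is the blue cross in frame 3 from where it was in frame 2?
1.2

The blue cross moved from (7.8, 2.9) to (8.2, 4.0), a distance of √(0.4² + 1.1²) ≈ 1.2.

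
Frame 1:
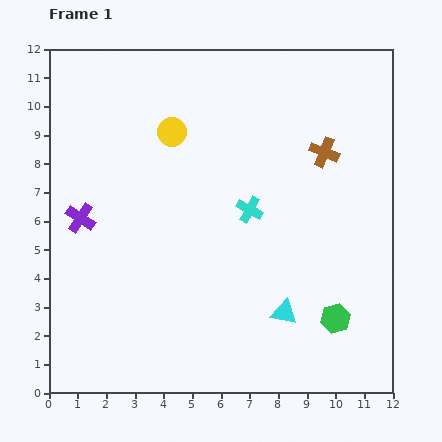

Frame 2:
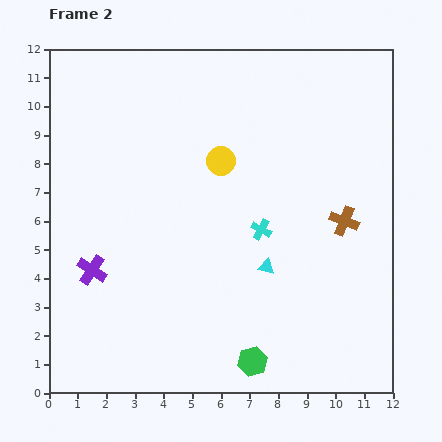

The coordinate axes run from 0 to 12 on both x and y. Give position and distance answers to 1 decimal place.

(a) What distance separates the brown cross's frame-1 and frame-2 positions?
2.5

The brown cross moved from (9.6, 8.4) to (10.3, 6.0), a distance of √(0.7² + 2.4²) ≈ 2.5.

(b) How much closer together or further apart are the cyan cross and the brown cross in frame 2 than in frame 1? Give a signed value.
-0.4

Distance in frame 1: 3.3. Distance in frame 2: 2.9.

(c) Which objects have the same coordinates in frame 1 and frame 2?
none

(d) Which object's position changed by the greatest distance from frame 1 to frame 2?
the green hexagon

(moved 3.3; next 2.5)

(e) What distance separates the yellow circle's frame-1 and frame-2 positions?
2.0

The yellow circle moved from (4.3, 9.1) to (6.0, 8.1), a distance of √(1.7² + 1.0²) ≈ 2.0.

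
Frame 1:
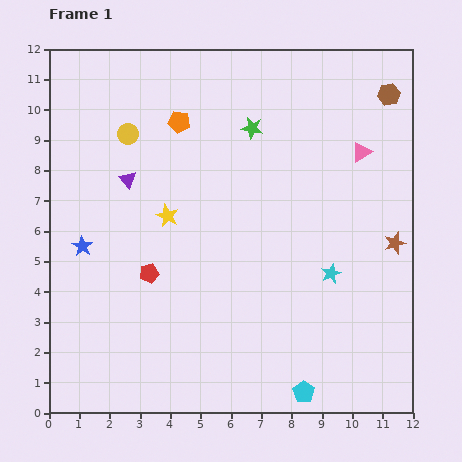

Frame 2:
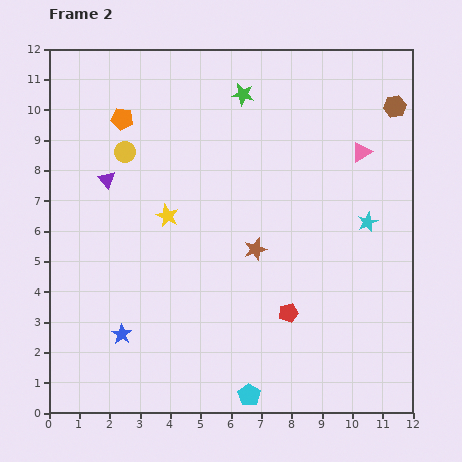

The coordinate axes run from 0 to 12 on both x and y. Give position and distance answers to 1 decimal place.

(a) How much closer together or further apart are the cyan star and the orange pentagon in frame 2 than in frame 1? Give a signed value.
+1.7

Distance in frame 1: 7.1. Distance in frame 2: 8.8.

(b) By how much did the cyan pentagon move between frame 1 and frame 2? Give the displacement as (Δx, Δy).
(-1.8, -0.1)

The cyan pentagon was at (8.4, 0.7) in frame 1 and (6.6, 0.6) in frame 2.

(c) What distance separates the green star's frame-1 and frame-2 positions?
1.1

The green star moved from (6.7, 9.4) to (6.4, 10.5), a distance of √(0.3² + 1.1²) ≈ 1.1.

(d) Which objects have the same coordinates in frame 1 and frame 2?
the pink triangle, the yellow star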